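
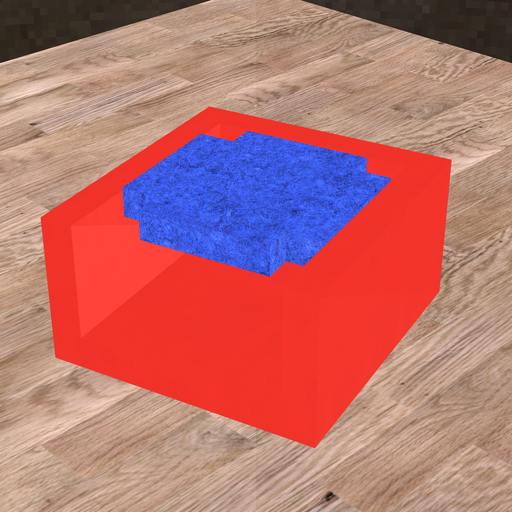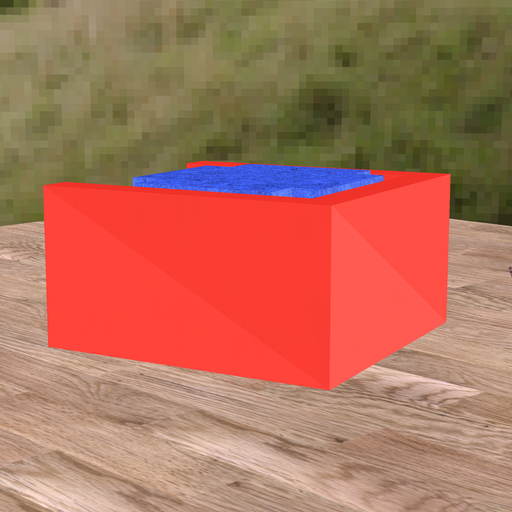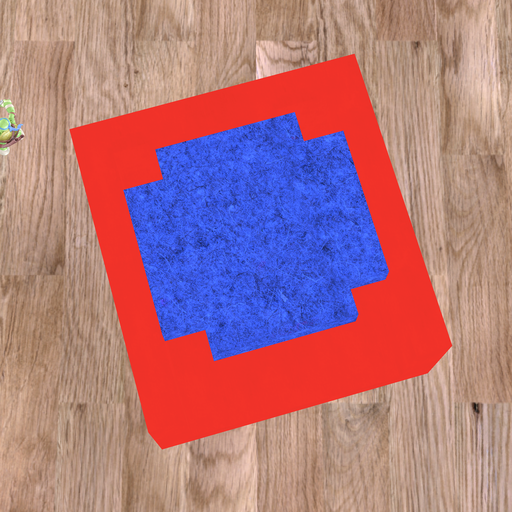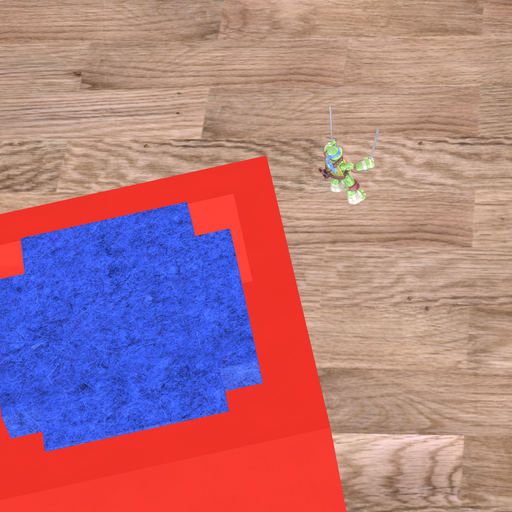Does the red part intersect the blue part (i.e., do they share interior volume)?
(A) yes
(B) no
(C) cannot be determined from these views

(B) no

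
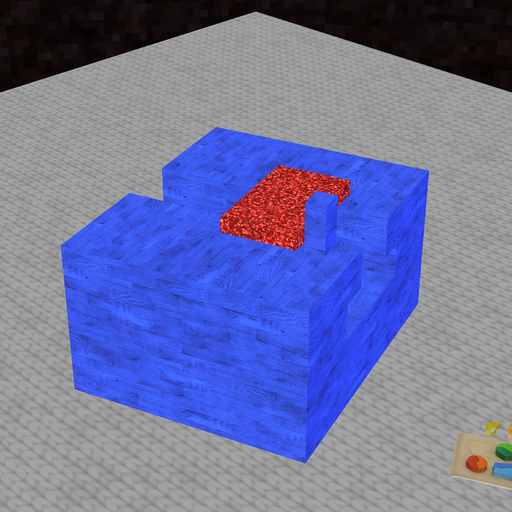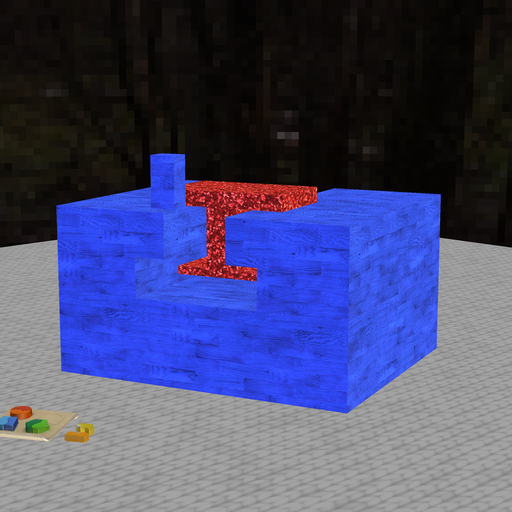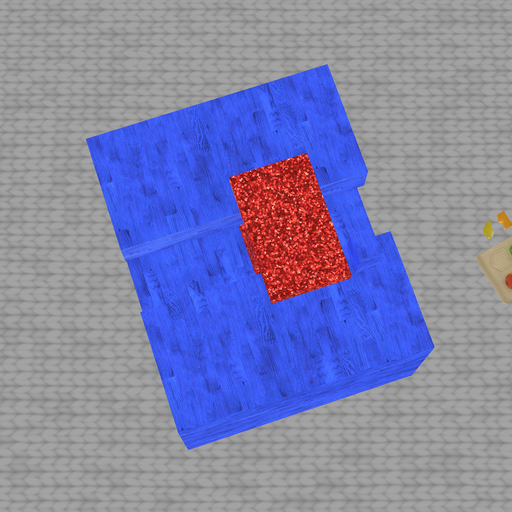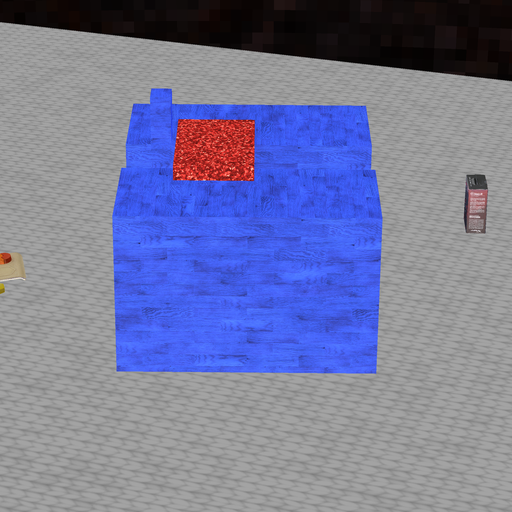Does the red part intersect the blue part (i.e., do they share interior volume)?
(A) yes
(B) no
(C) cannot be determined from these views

(B) no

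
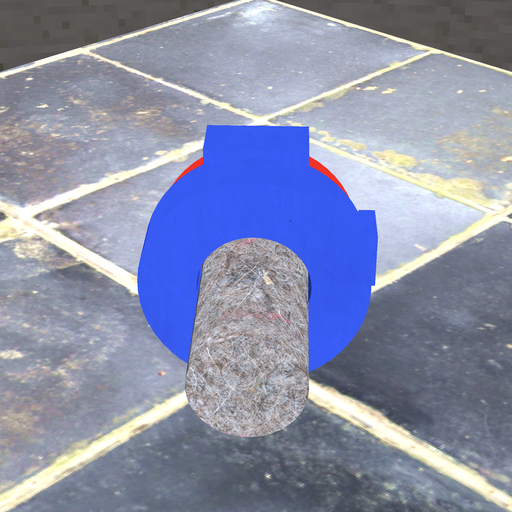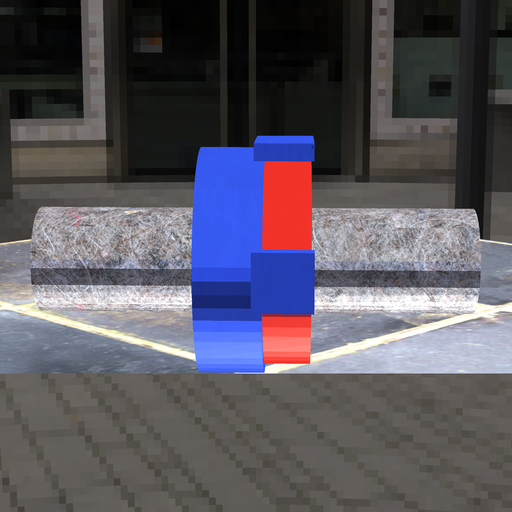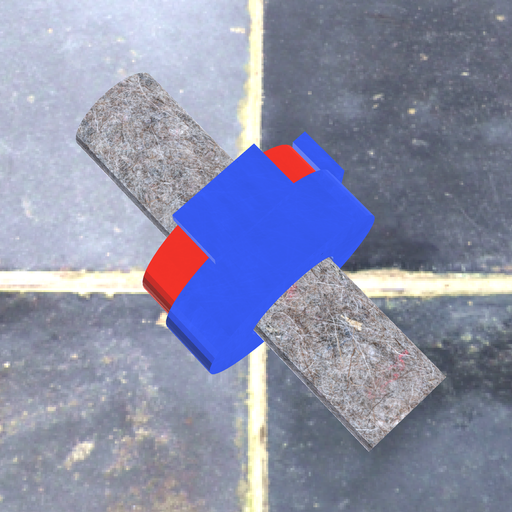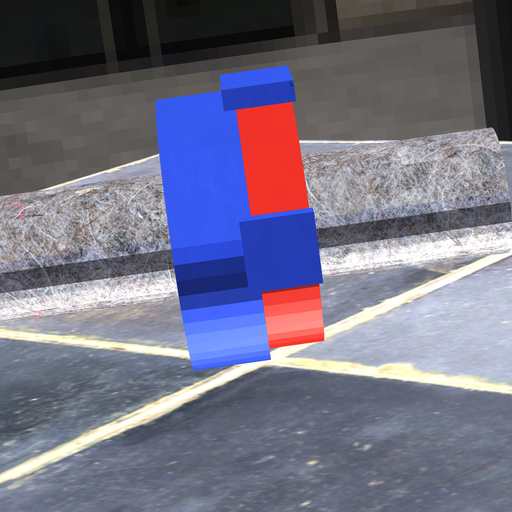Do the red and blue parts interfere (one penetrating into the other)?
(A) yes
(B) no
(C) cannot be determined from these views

(A) yes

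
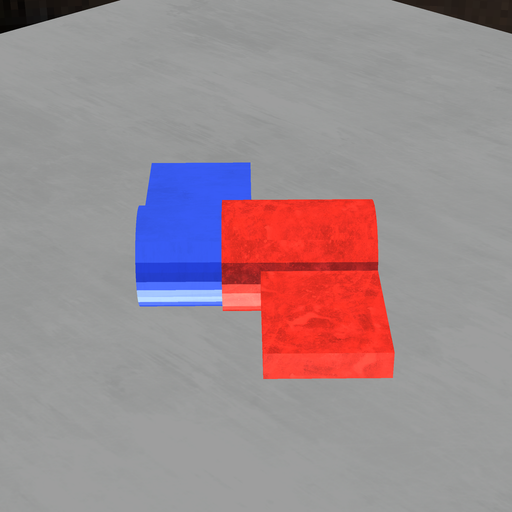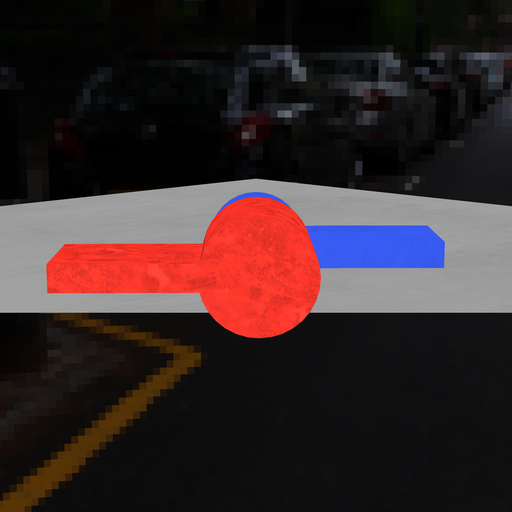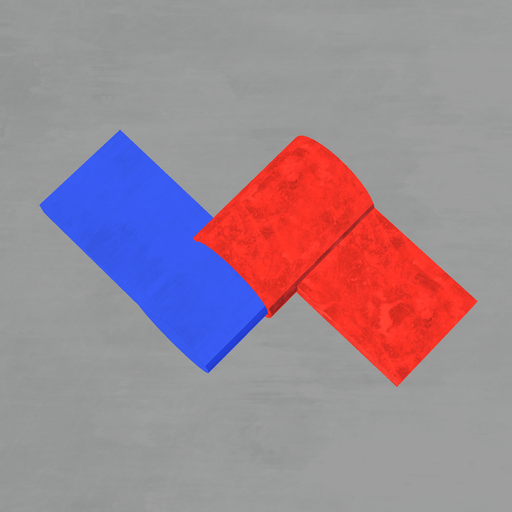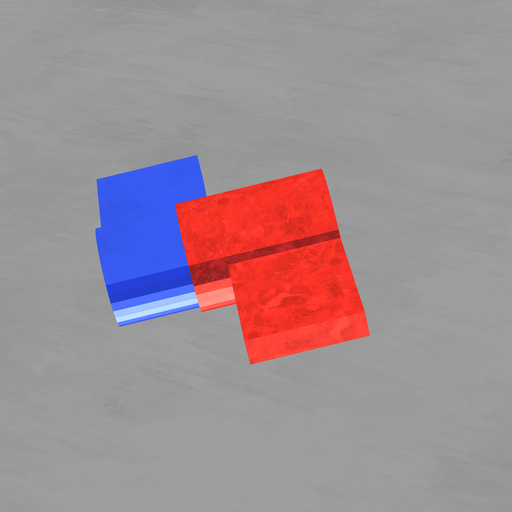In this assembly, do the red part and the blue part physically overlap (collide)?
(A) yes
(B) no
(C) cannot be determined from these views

(A) yes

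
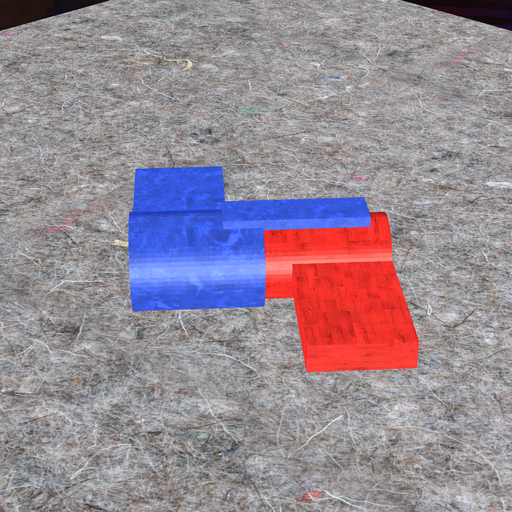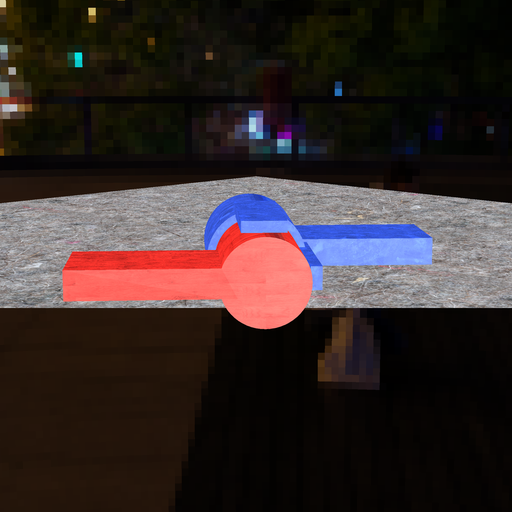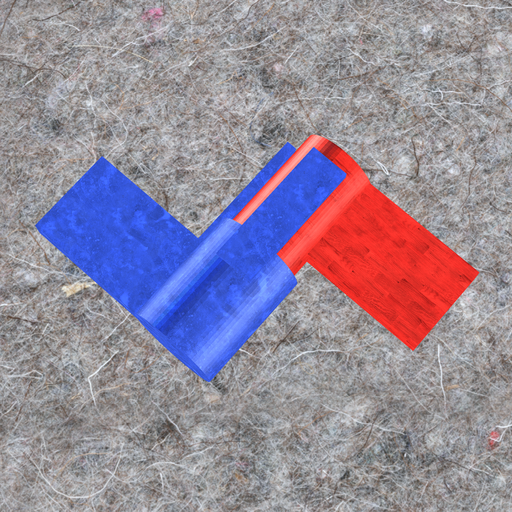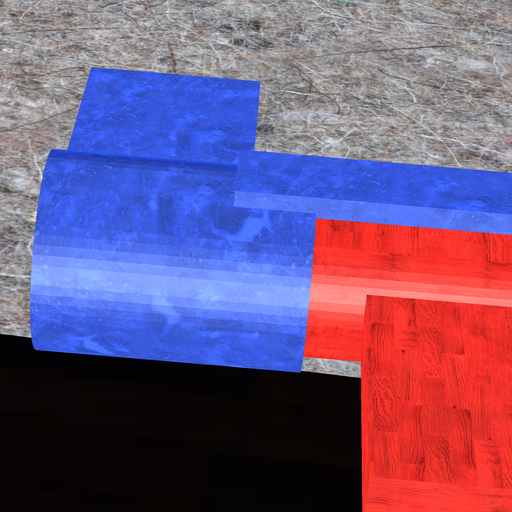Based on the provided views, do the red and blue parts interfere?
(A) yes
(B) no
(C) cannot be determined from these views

(A) yes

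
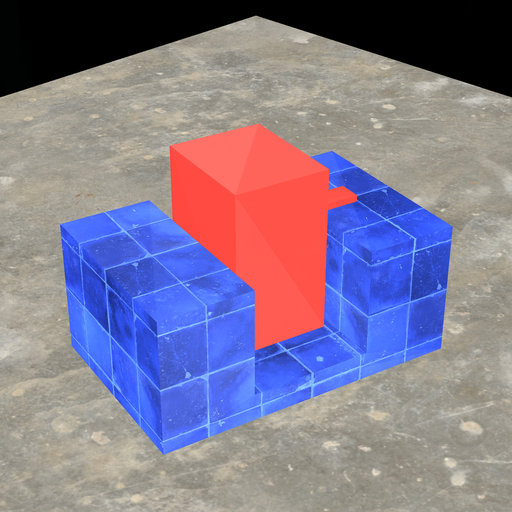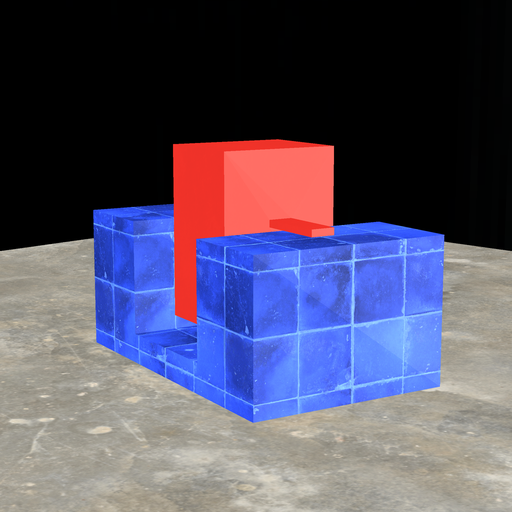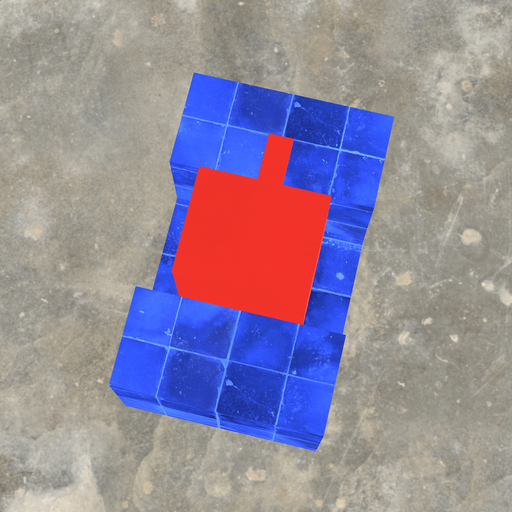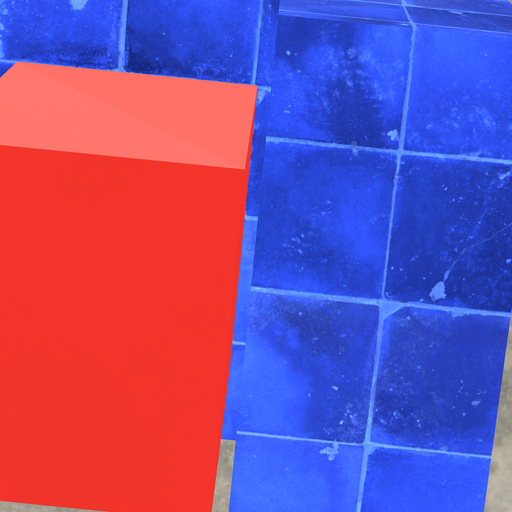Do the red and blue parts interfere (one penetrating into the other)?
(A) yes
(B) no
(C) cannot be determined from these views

(B) no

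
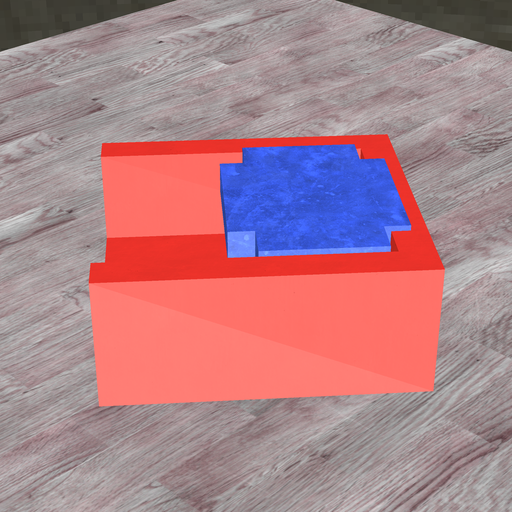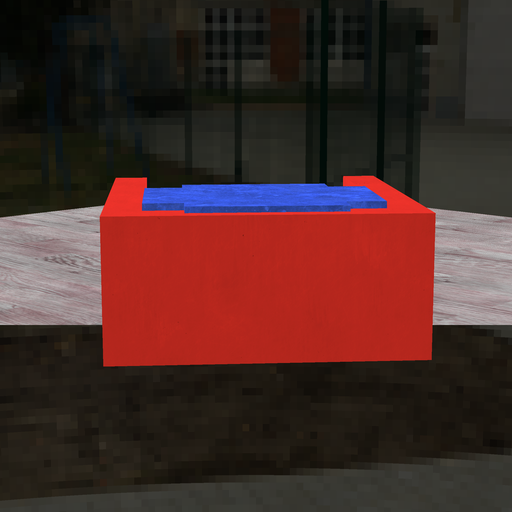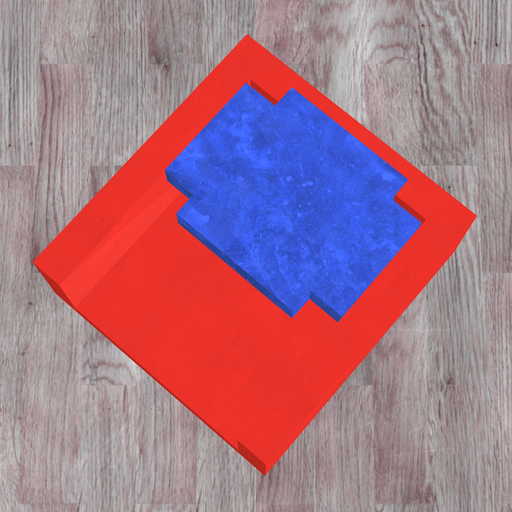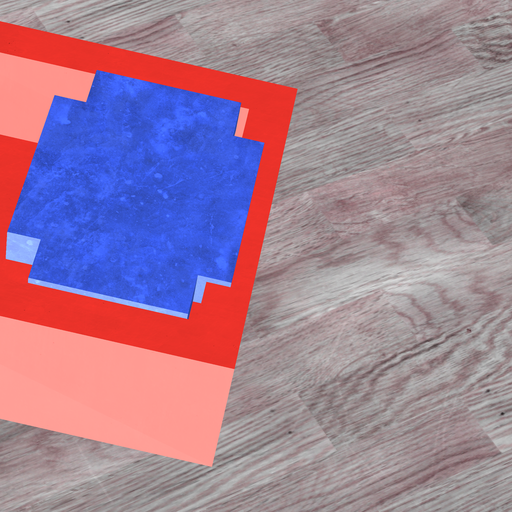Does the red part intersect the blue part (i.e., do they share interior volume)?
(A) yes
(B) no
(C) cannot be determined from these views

(A) yes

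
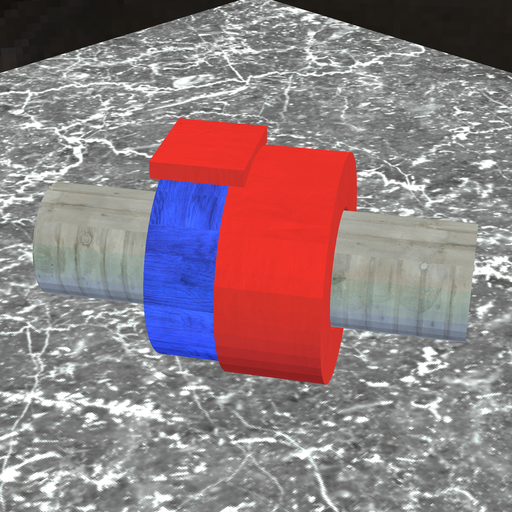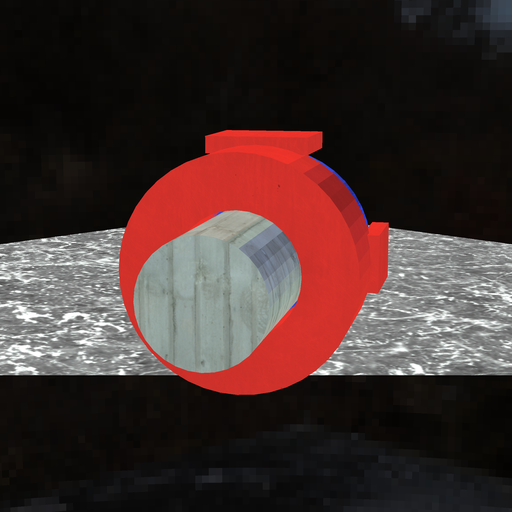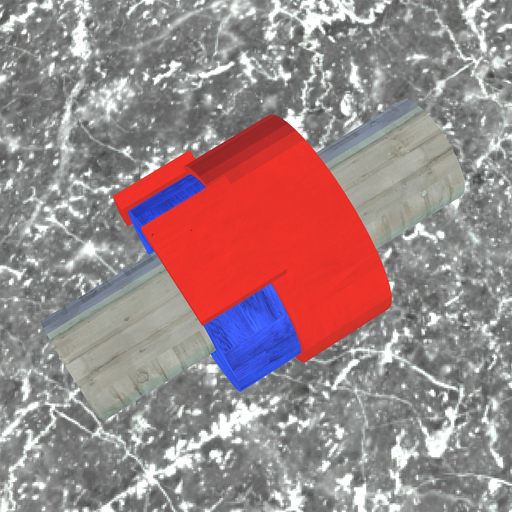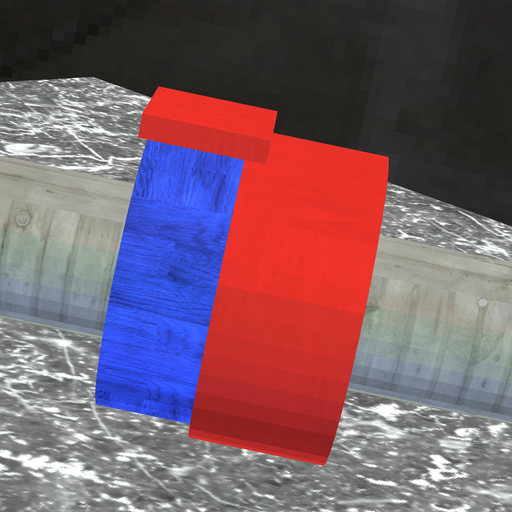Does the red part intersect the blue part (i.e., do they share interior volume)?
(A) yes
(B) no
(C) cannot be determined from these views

(A) yes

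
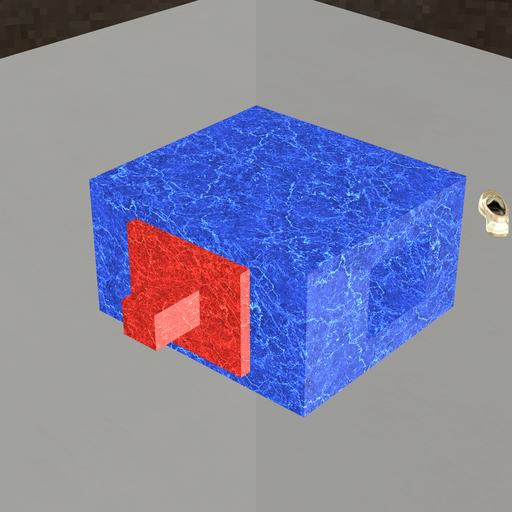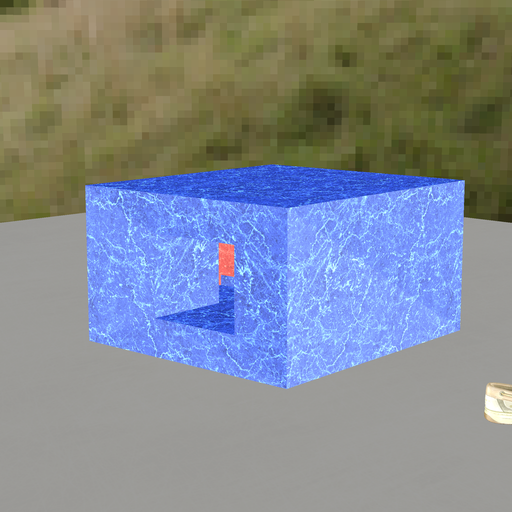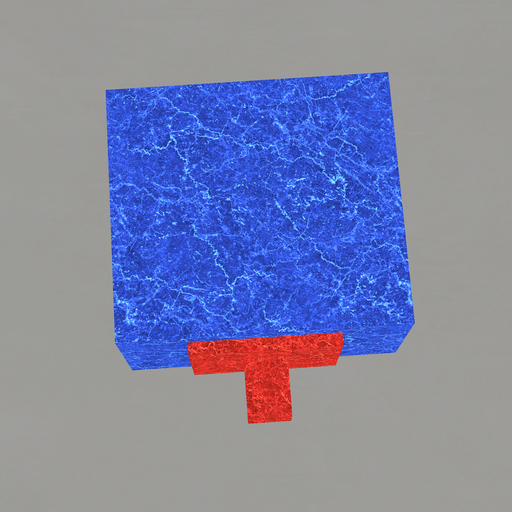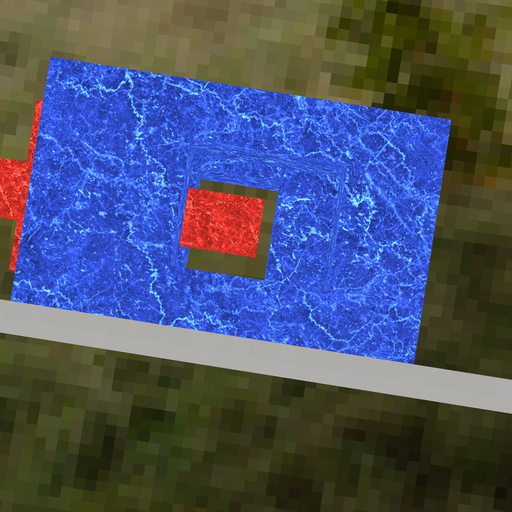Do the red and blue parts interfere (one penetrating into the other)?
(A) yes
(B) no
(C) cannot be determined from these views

(B) no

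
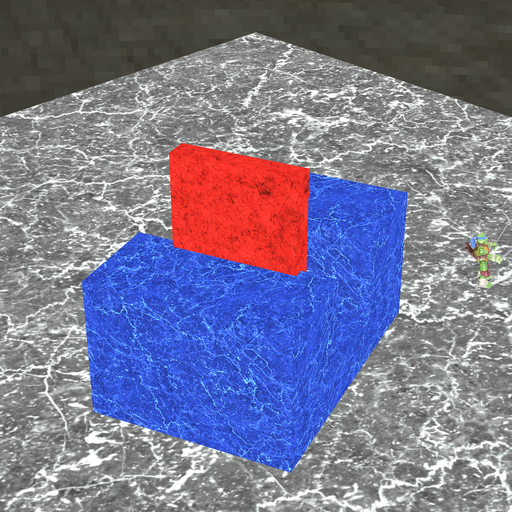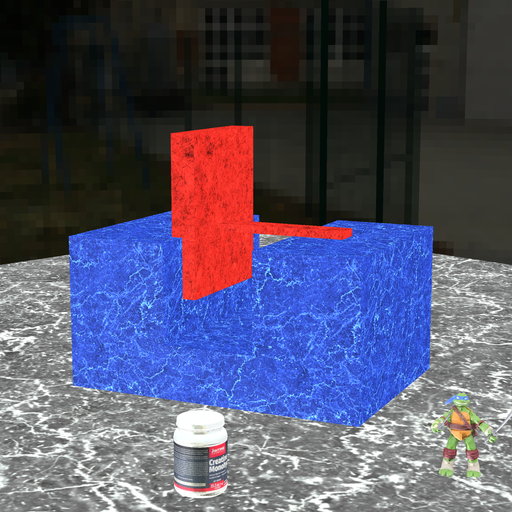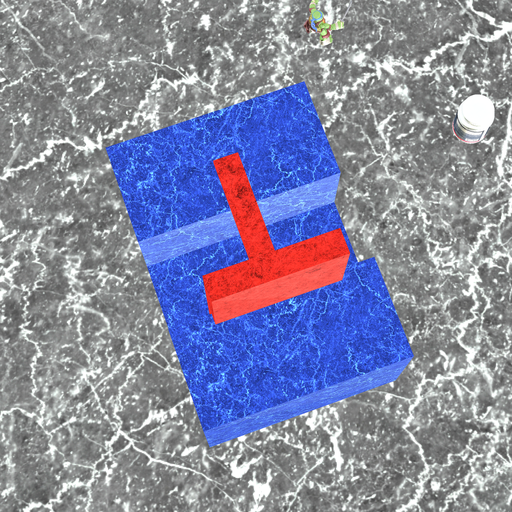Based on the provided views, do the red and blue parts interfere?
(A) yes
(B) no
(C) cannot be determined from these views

(A) yes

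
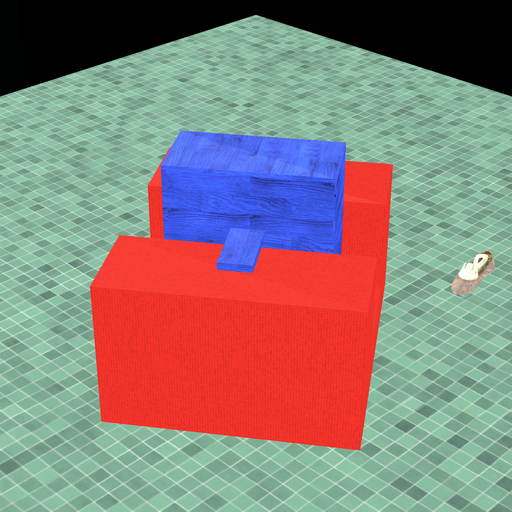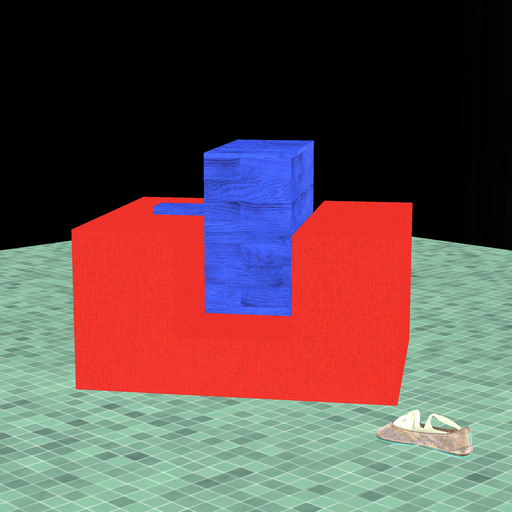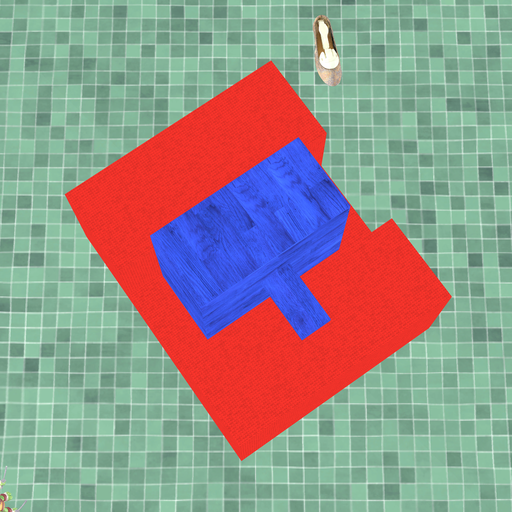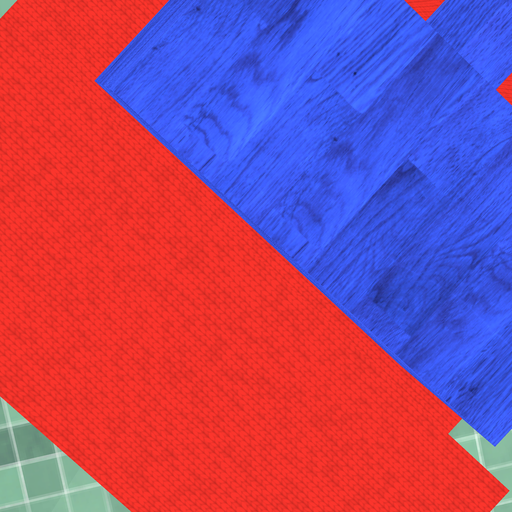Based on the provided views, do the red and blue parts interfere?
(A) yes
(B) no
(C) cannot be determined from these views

(B) no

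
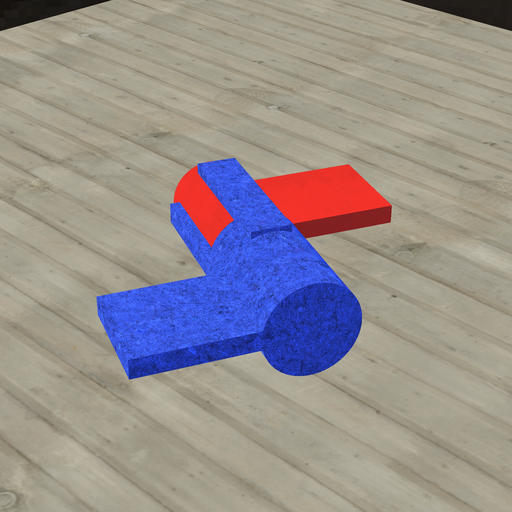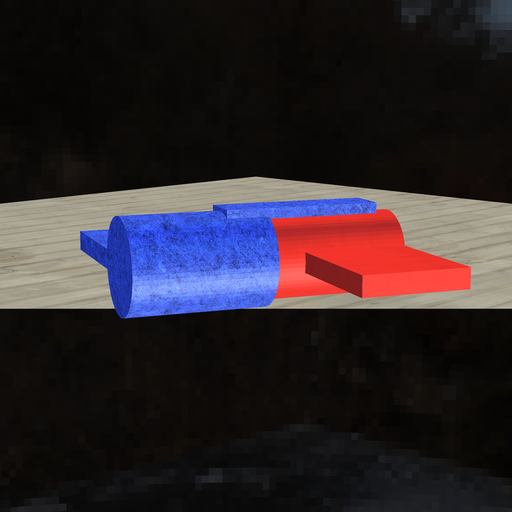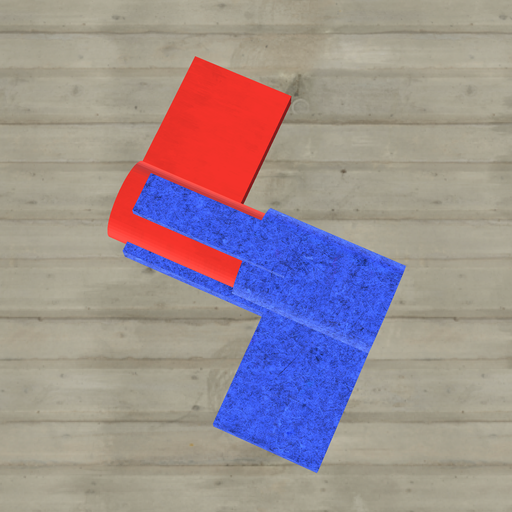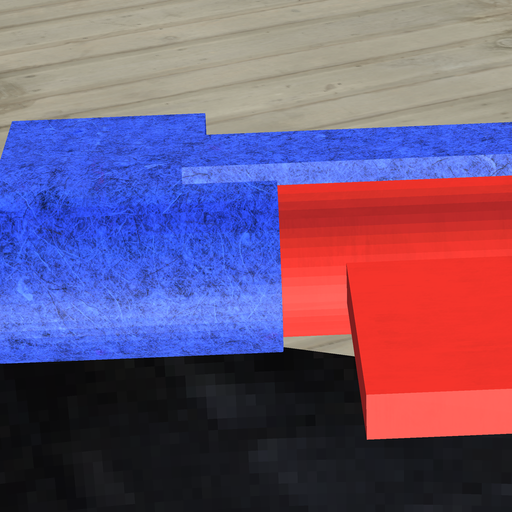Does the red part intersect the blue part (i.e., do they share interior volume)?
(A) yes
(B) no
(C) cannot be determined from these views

(A) yes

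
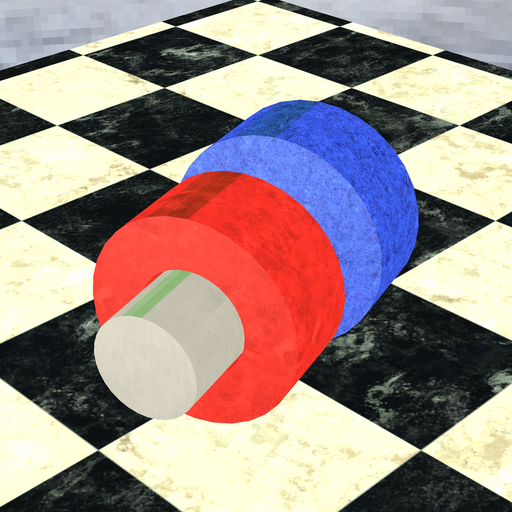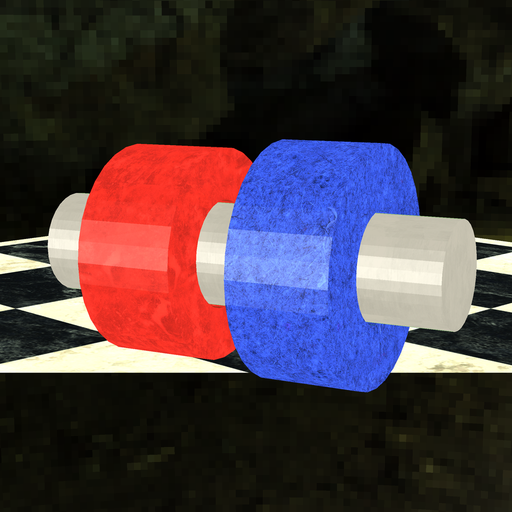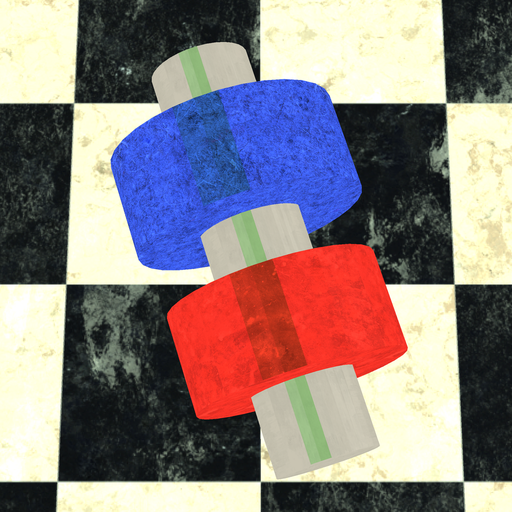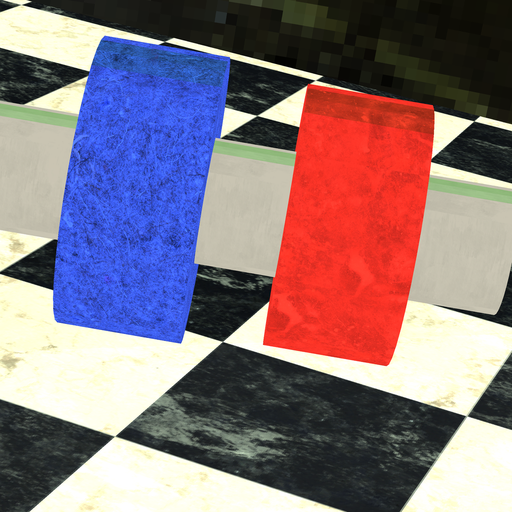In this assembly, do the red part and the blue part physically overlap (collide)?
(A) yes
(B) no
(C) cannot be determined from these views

(B) no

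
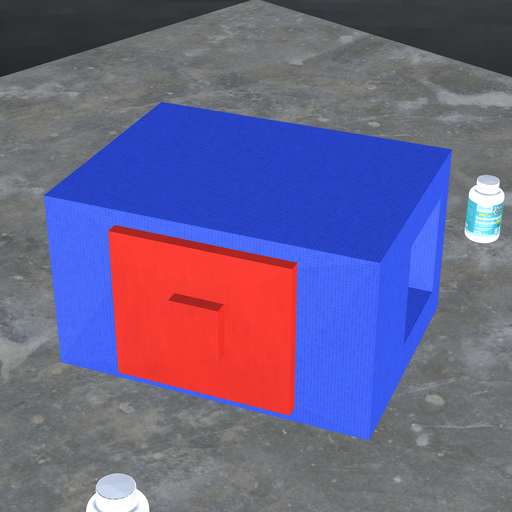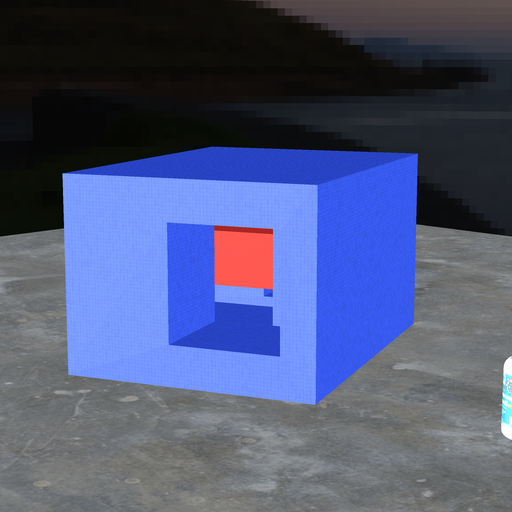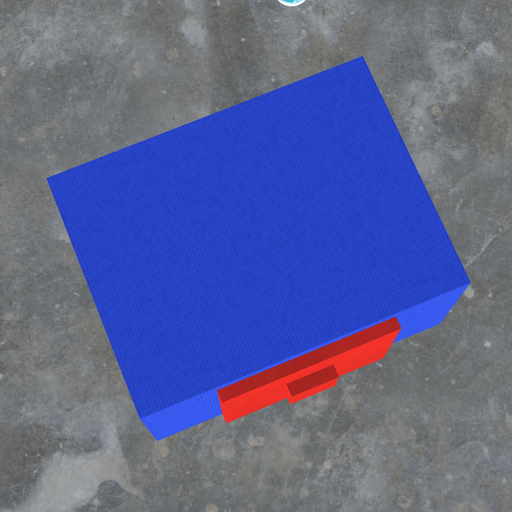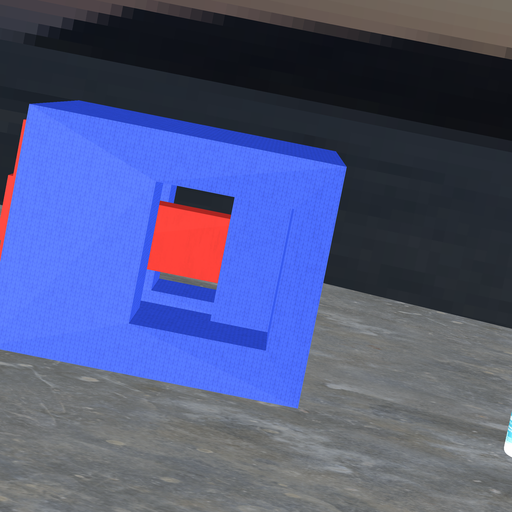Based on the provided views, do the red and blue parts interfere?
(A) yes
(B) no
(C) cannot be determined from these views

(A) yes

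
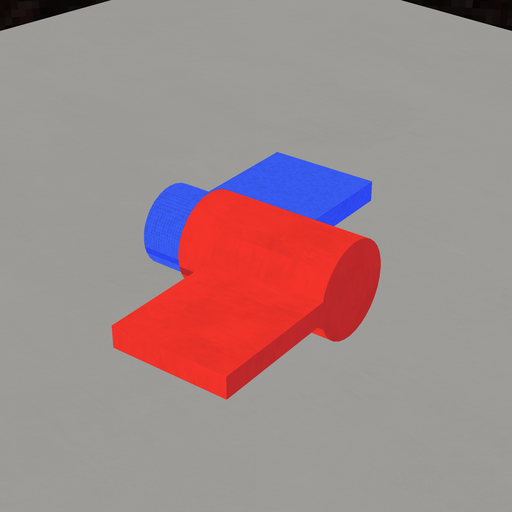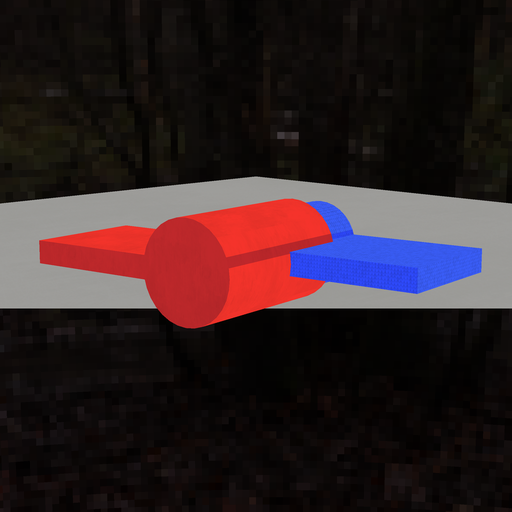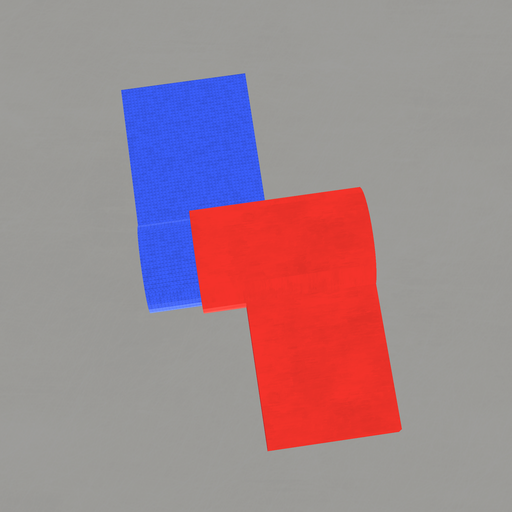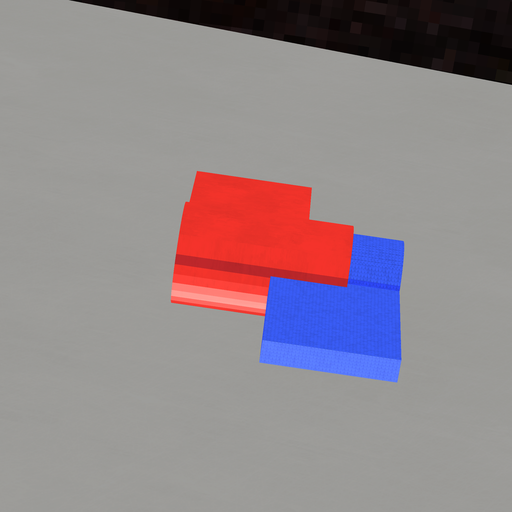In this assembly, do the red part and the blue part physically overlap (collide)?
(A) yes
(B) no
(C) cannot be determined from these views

(A) yes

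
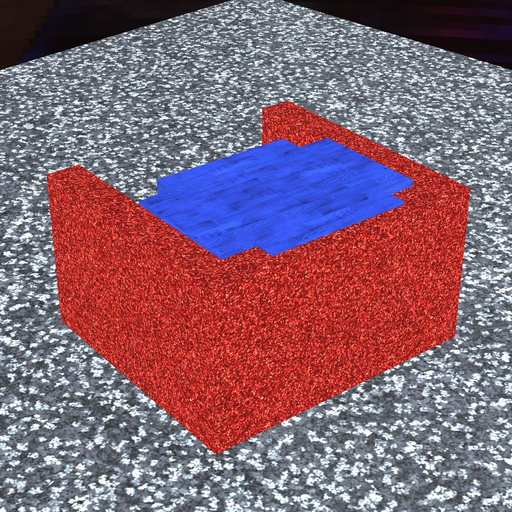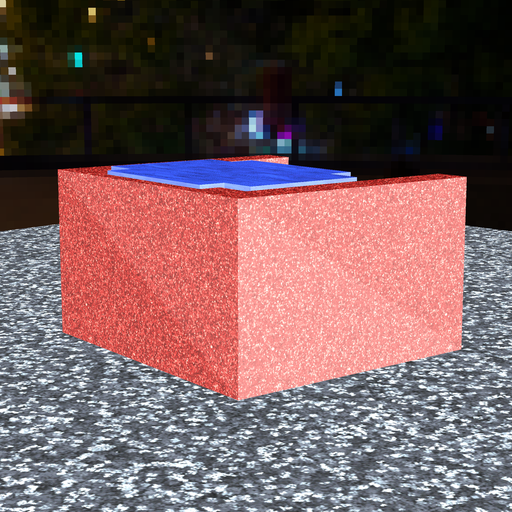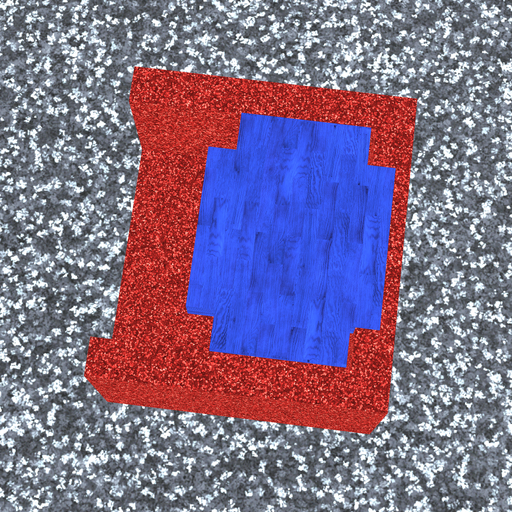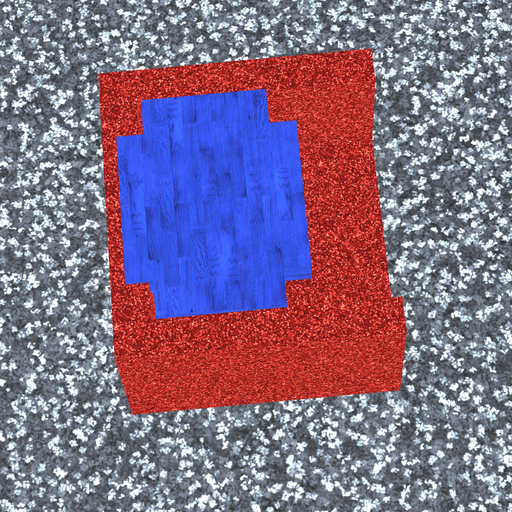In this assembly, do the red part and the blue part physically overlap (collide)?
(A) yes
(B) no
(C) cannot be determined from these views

(A) yes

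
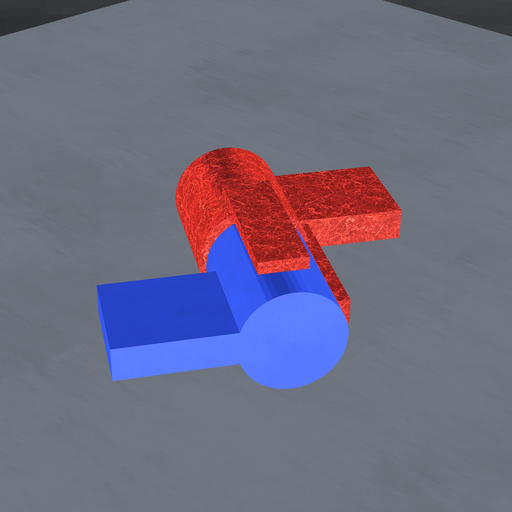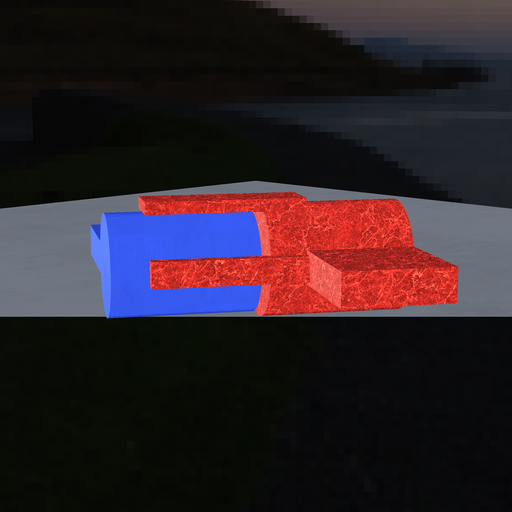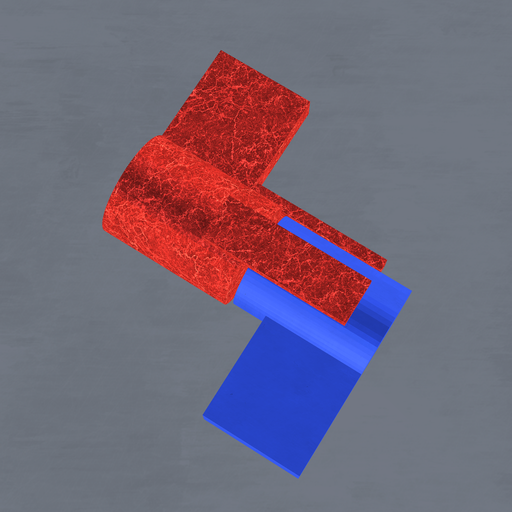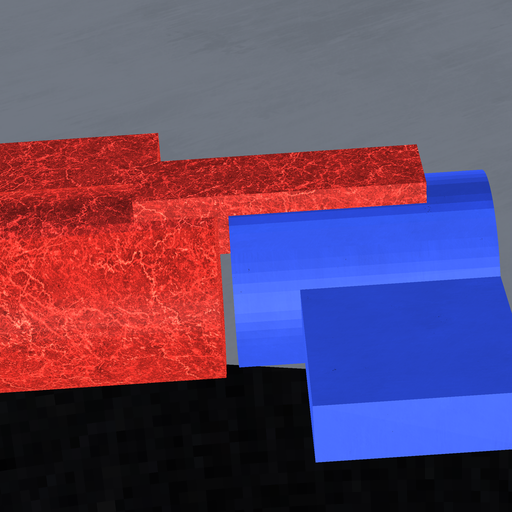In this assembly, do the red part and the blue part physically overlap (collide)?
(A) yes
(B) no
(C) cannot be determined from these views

(B) no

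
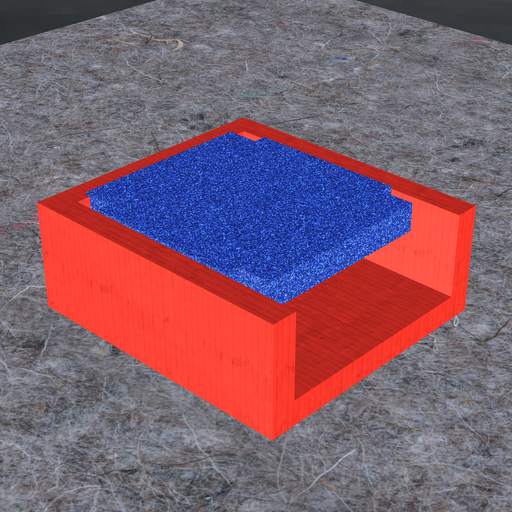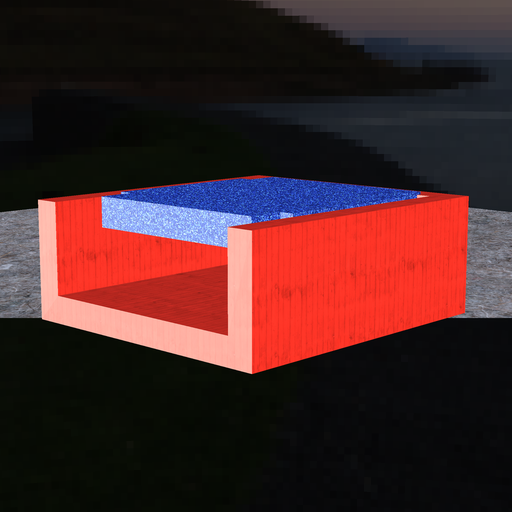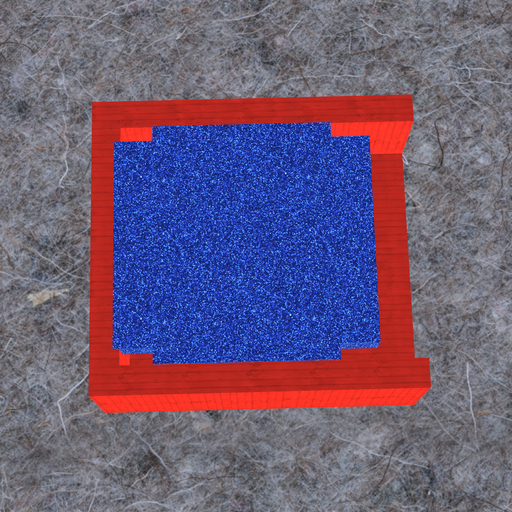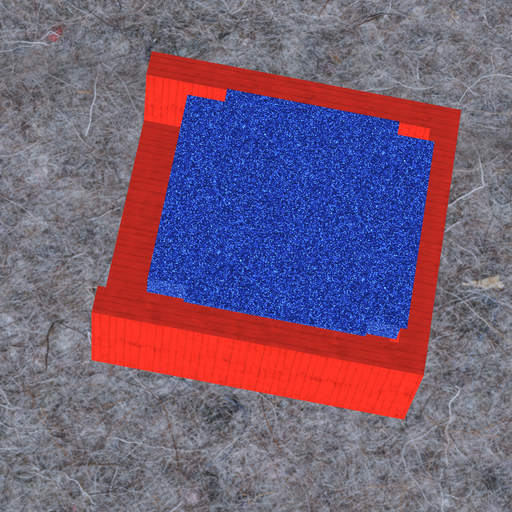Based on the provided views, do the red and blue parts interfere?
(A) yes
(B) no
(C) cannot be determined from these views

(A) yes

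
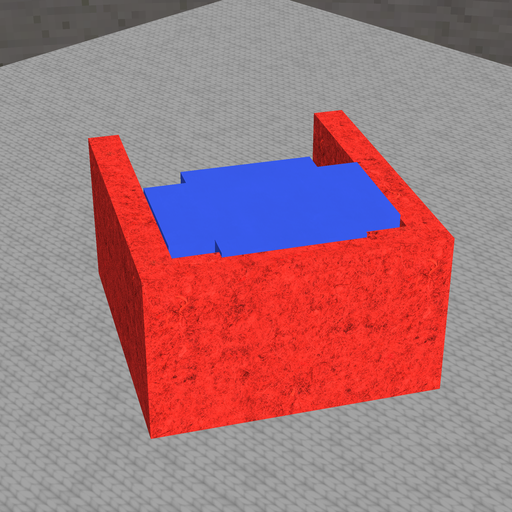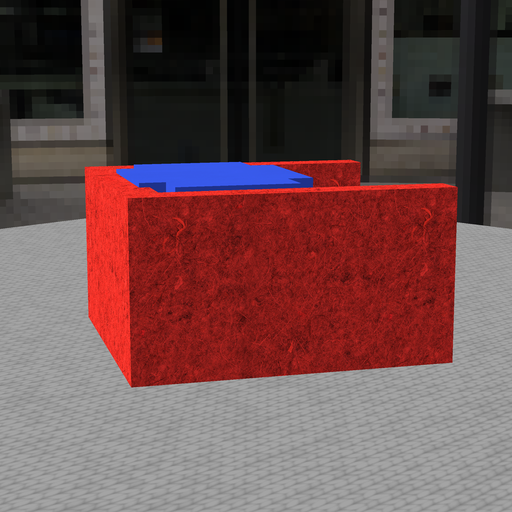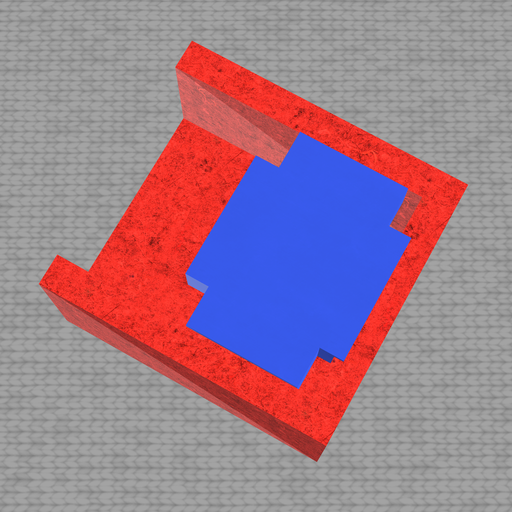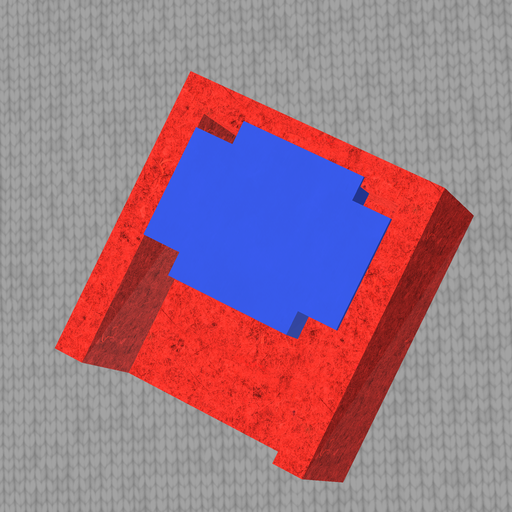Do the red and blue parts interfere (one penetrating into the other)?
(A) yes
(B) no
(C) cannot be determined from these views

(A) yes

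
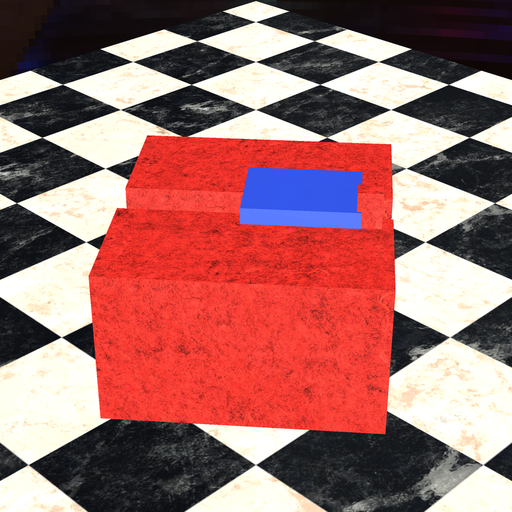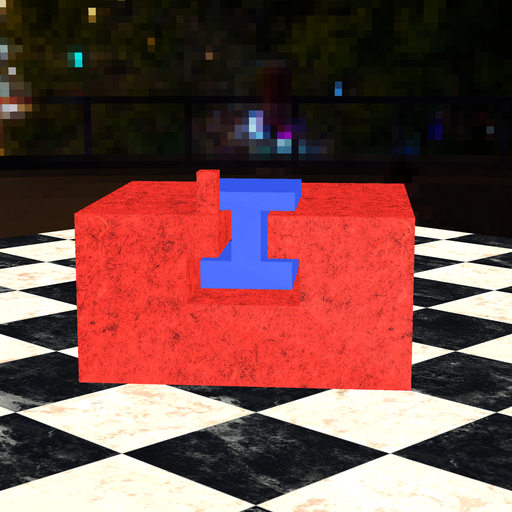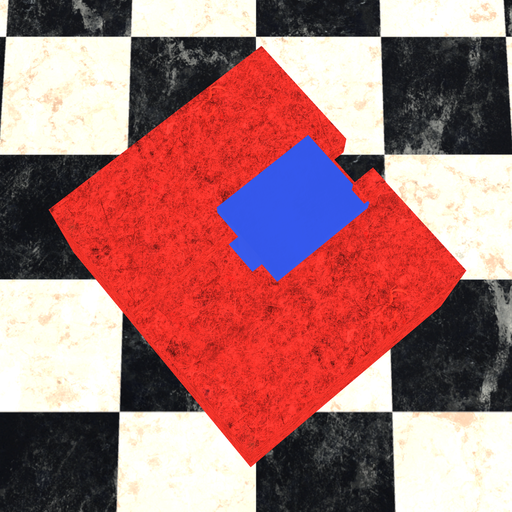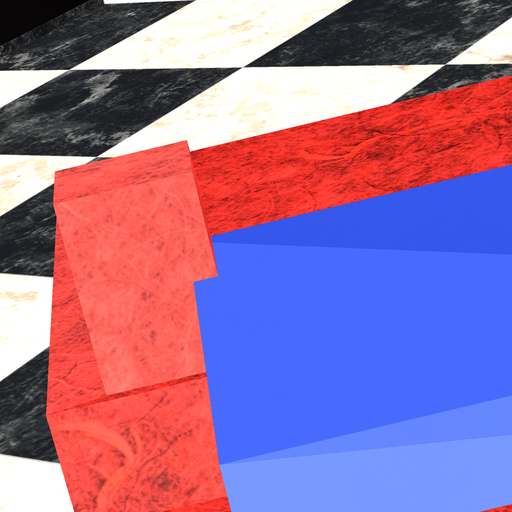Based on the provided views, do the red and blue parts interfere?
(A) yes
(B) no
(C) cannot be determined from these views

(A) yes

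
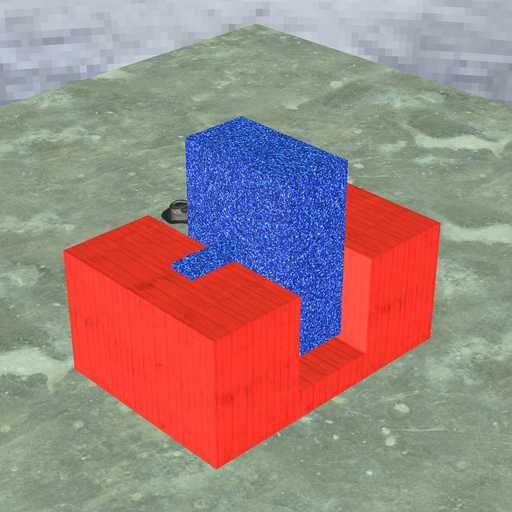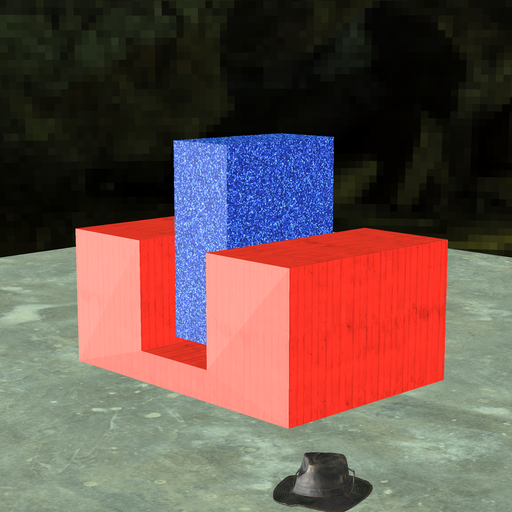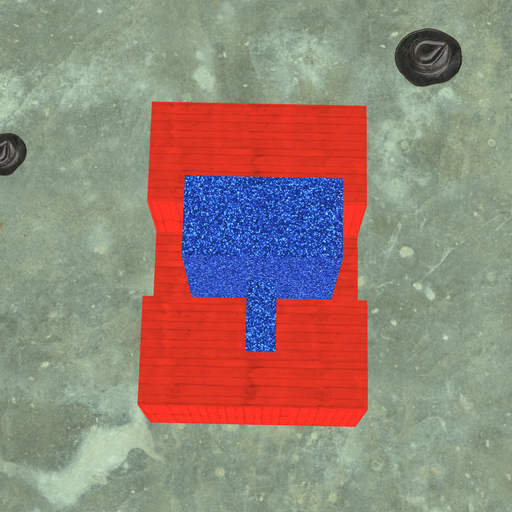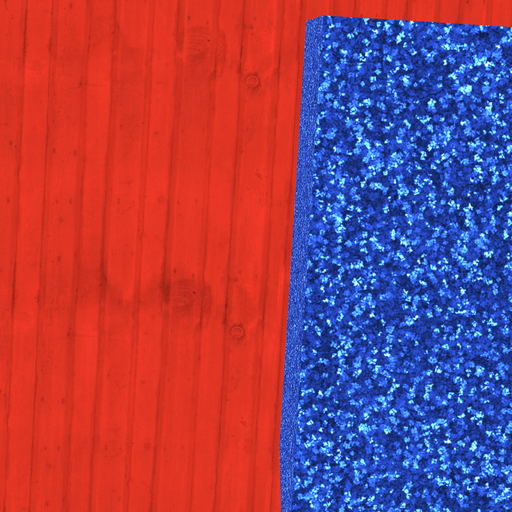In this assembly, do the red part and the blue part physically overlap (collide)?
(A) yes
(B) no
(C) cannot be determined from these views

(B) no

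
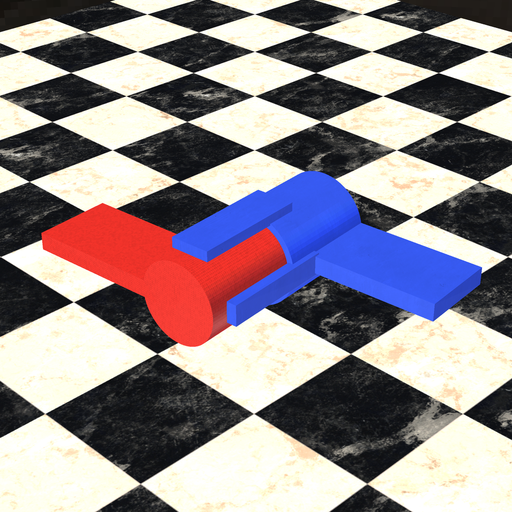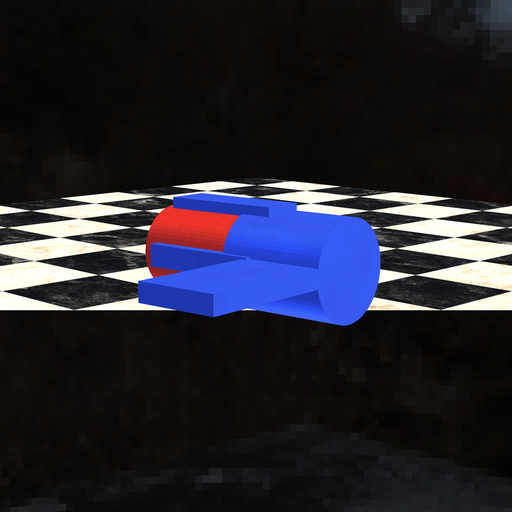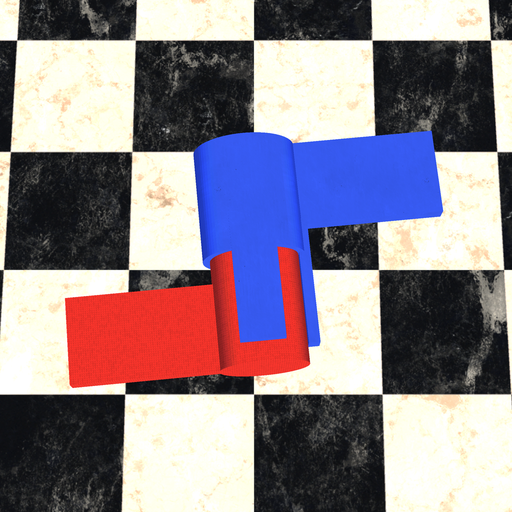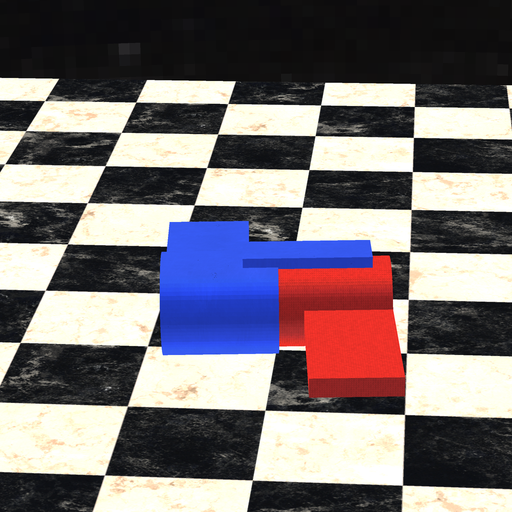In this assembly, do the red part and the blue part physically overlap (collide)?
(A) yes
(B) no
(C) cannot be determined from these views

(A) yes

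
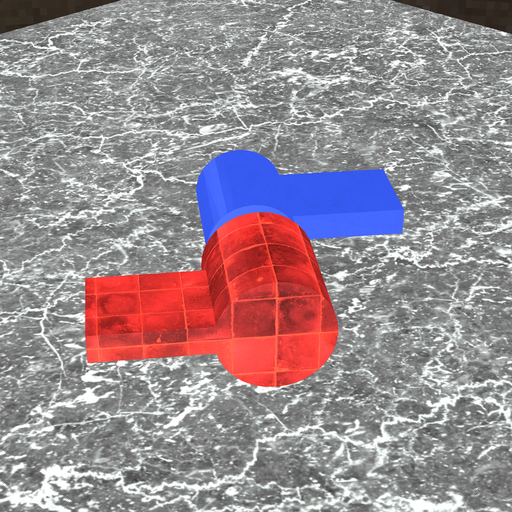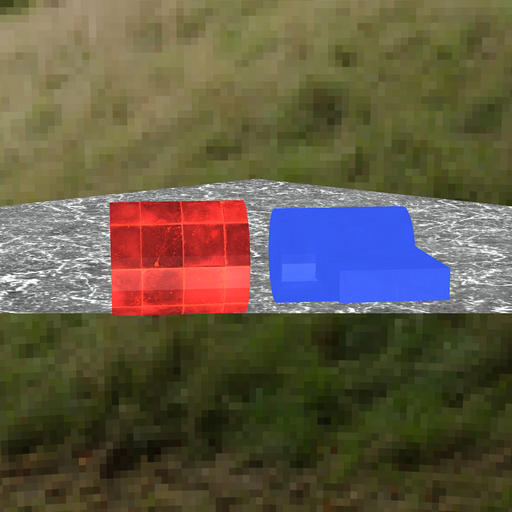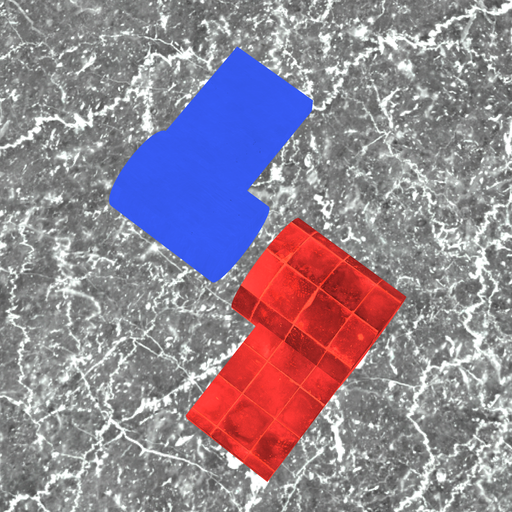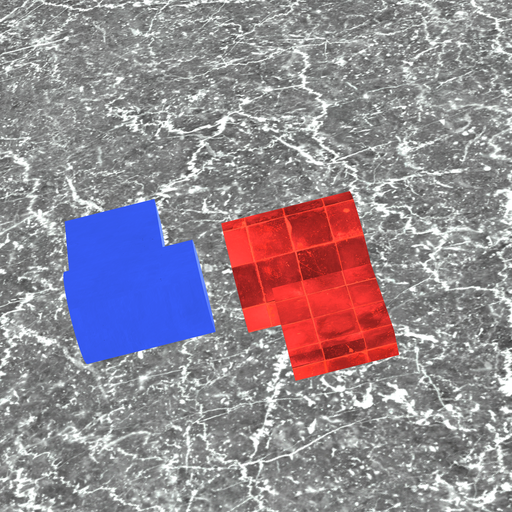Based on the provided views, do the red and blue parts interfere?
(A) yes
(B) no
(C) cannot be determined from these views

(B) no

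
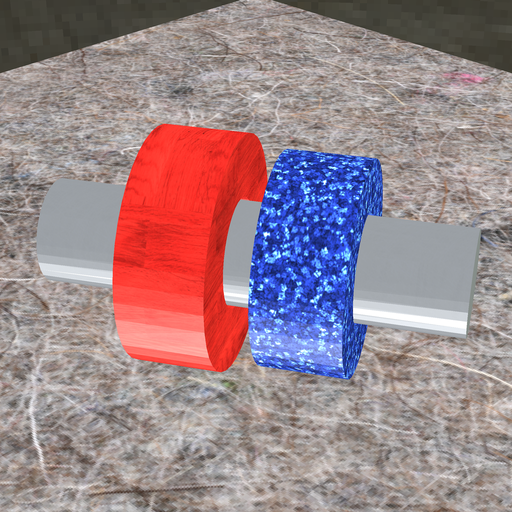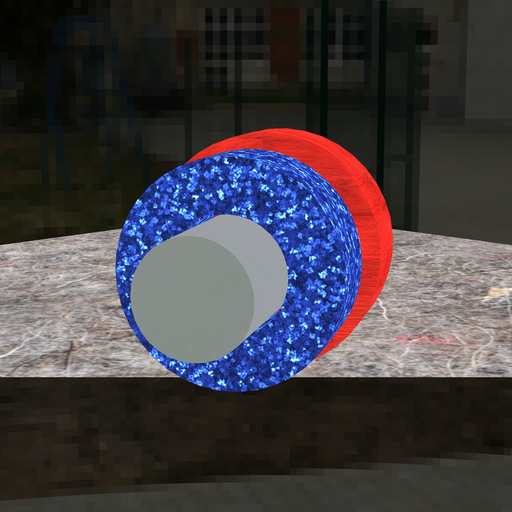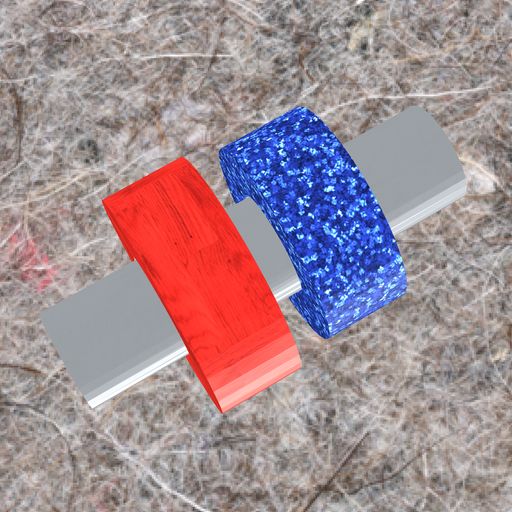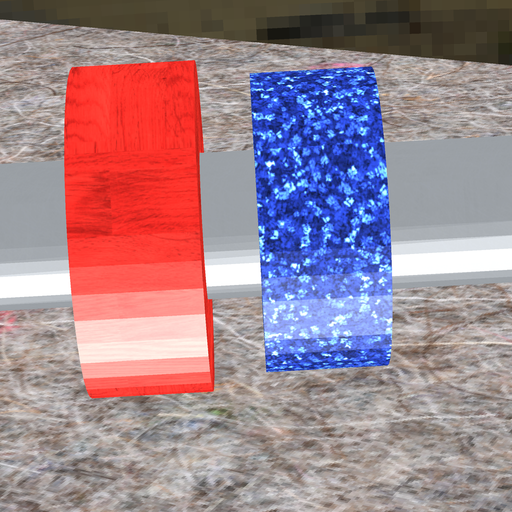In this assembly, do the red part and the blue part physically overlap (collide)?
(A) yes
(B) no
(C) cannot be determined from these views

(B) no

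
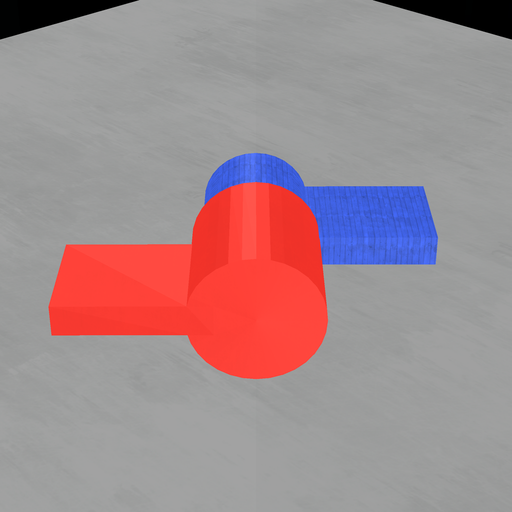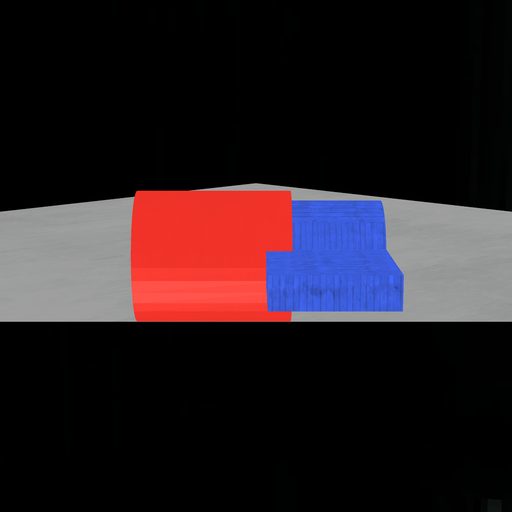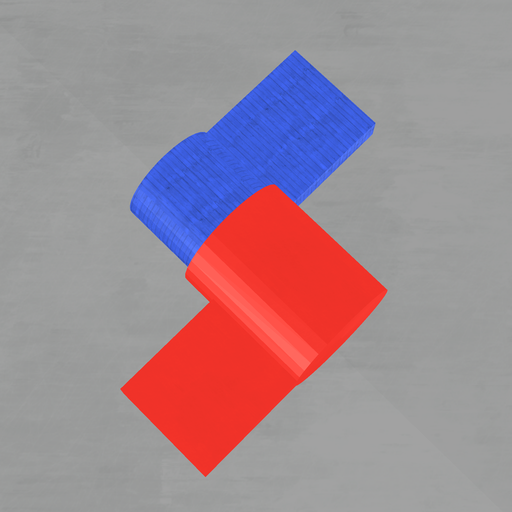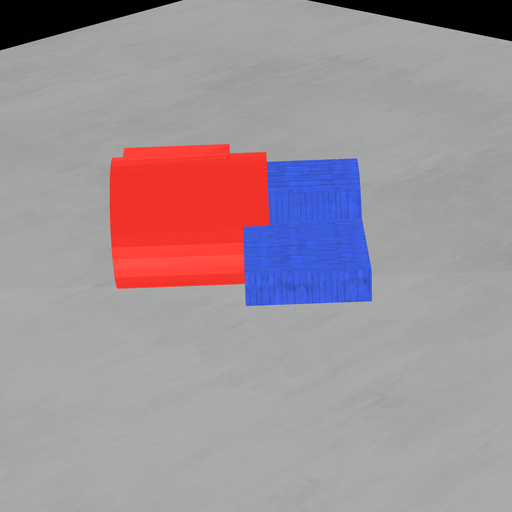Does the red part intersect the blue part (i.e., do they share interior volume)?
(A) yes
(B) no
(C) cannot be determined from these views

(A) yes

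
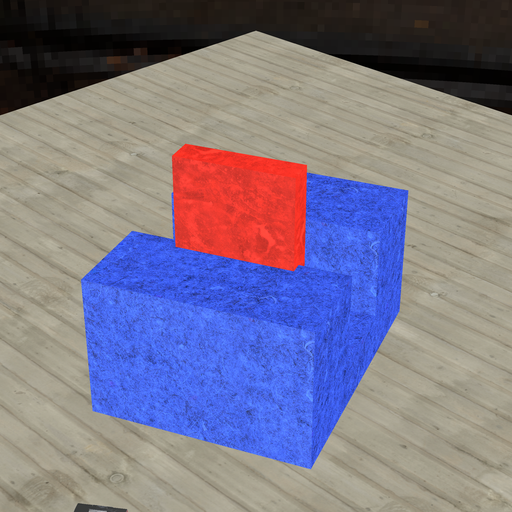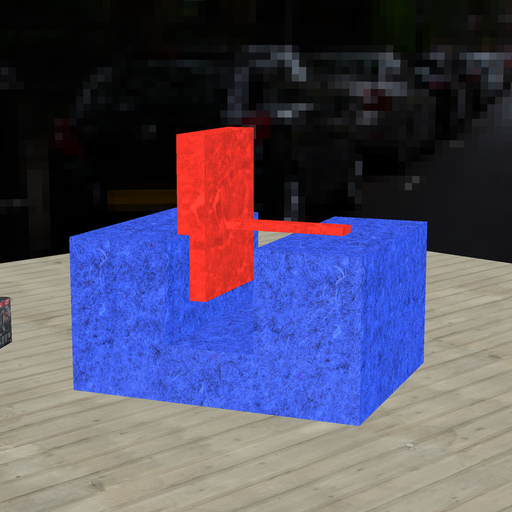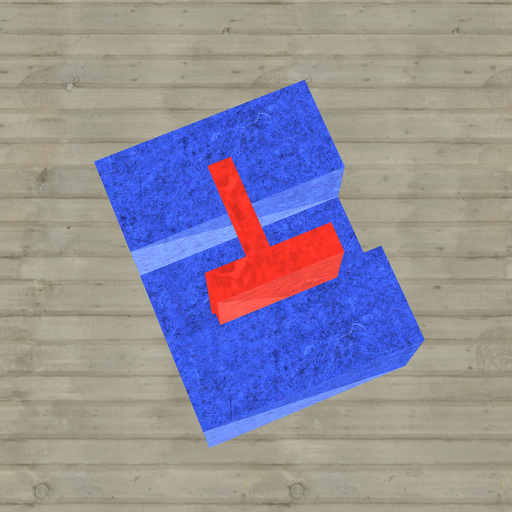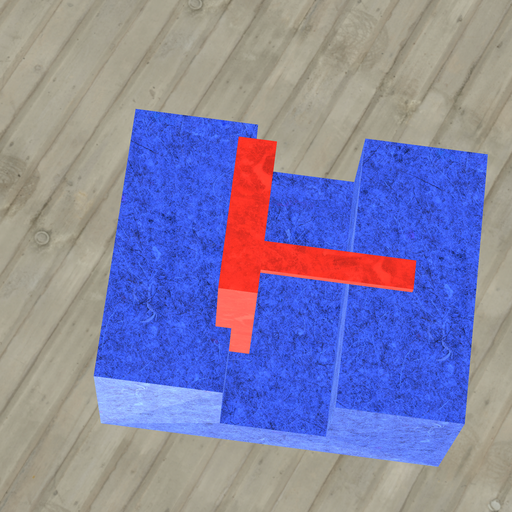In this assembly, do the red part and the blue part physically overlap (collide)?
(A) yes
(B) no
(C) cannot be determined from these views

(A) yes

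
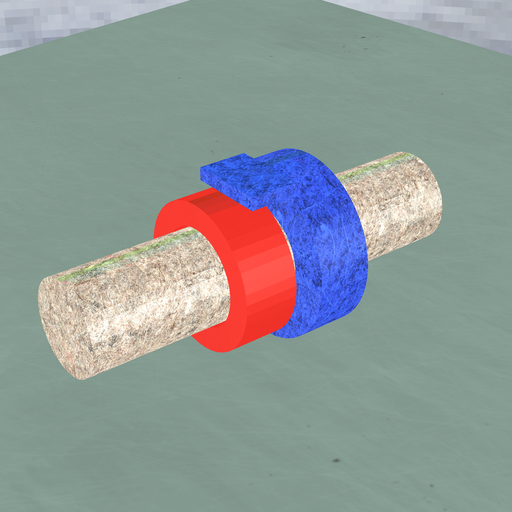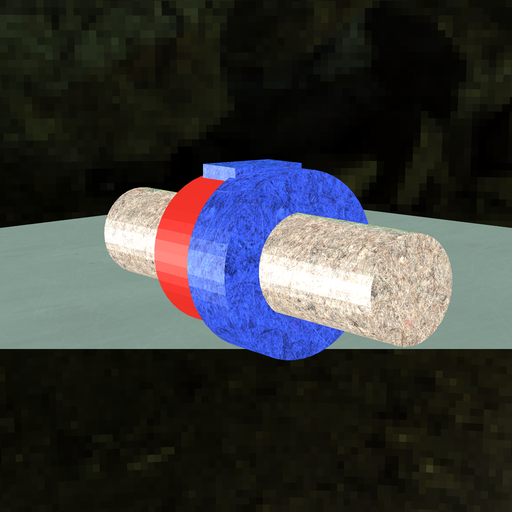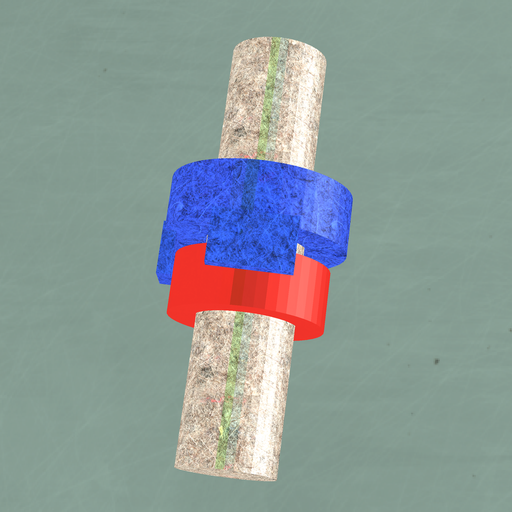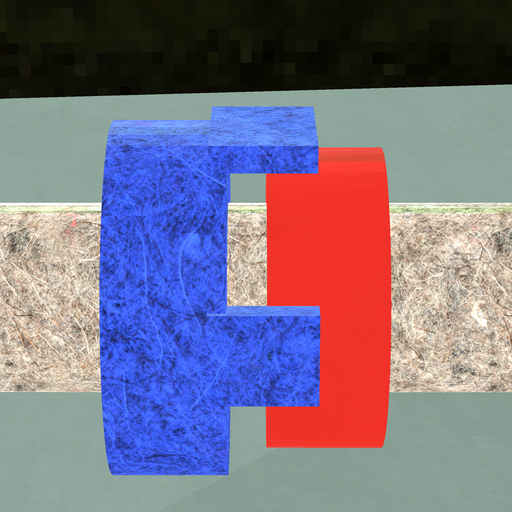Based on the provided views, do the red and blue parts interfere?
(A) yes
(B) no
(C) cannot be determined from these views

(B) no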